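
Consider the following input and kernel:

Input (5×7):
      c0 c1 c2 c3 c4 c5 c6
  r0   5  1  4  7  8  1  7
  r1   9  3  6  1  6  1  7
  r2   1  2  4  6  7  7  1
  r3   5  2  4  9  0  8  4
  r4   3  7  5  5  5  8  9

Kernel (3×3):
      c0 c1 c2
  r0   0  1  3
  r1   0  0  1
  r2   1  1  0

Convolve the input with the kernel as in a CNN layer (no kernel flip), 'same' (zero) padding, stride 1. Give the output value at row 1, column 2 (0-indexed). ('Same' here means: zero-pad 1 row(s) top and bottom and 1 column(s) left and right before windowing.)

32

The receptive field on the zero-padded input at this output position is [1 4 7 / 3 6 1 / 2 4 6]. Elementwise product with the kernel and sum: 4·1 + 7·3 + 1·1 + 2·1 + 4·1.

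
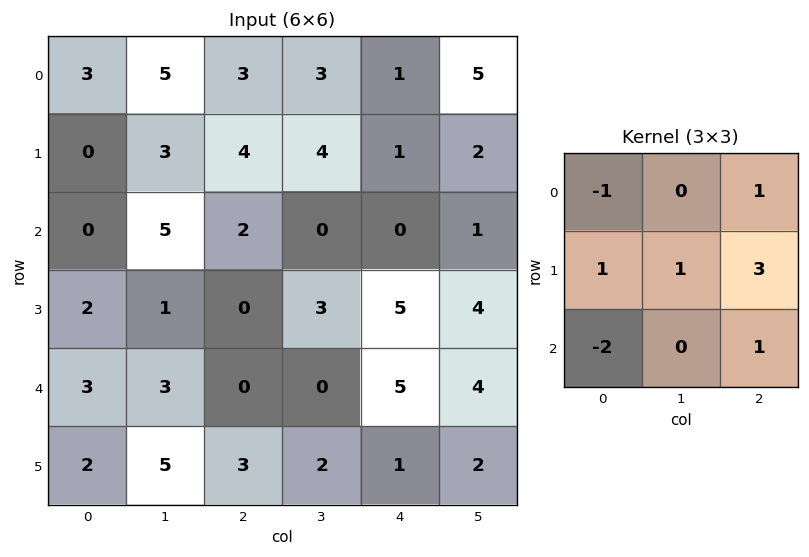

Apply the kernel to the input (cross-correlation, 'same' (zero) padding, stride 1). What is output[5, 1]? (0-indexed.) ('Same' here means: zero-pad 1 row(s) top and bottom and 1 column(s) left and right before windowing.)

The receptive field on the zero-padded input at this output position is [3 3 0 / 2 5 3 / 0 0 0]. Elementwise product with the kernel and sum: 3·-1 + 0·1 + 2·1 + 5·1 + 3·3 + 0·-2 + 0·1.

13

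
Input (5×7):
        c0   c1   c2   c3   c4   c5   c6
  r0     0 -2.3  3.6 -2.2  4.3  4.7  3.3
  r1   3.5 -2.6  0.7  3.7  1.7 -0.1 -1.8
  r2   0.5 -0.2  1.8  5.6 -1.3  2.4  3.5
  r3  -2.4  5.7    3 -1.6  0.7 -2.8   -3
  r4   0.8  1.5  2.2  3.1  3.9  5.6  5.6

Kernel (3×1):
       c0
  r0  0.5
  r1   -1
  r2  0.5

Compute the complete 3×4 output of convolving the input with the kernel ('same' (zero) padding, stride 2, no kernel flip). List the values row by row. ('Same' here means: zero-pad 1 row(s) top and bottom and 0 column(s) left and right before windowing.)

Output[0,0]: The receptive field on the zero-padded input at this output position is [0 / 0 / 3.5]. Elementwise product with the kernel and sum: 0·0.5 + 0·-1 + 3.5·0.5.

1.75 -3.25 -3.45 -4.2
0.05 0.05 2.5 -5.9
-2 -0.7 -3.55 -7.1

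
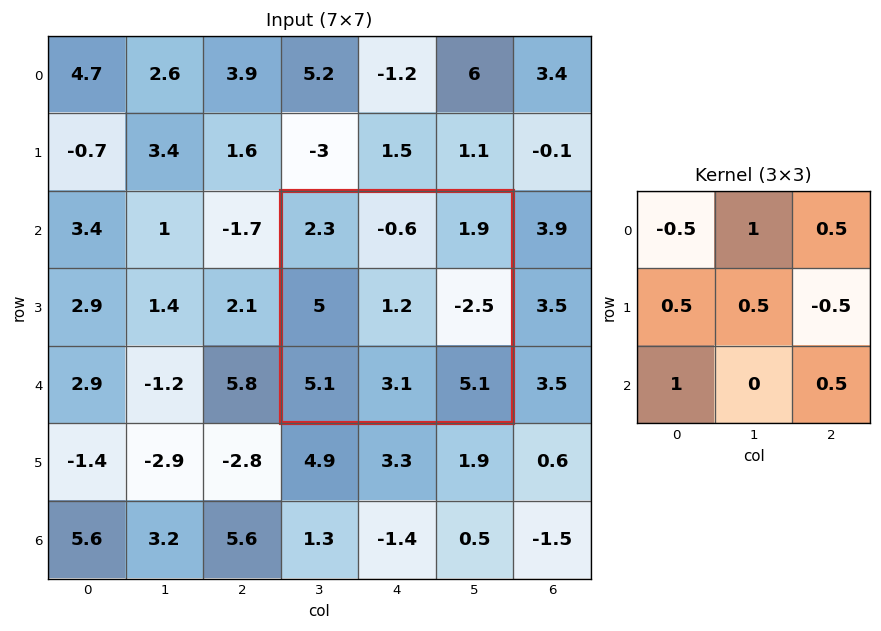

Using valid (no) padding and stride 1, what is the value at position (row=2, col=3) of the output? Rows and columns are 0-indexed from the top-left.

The receptive field on the input at this output position is [2.3 -0.6 1.9 / 5 1.2 -2.5 / 5.1 3.1 5.1]. Elementwise product with the kernel and sum: 2.3·-0.5 + -0.6·1 + 1.9·0.5 + 5·0.5 + 1.2·0.5 + -2.5·-0.5 + 5.1·1 + 5.1·0.5.

11.2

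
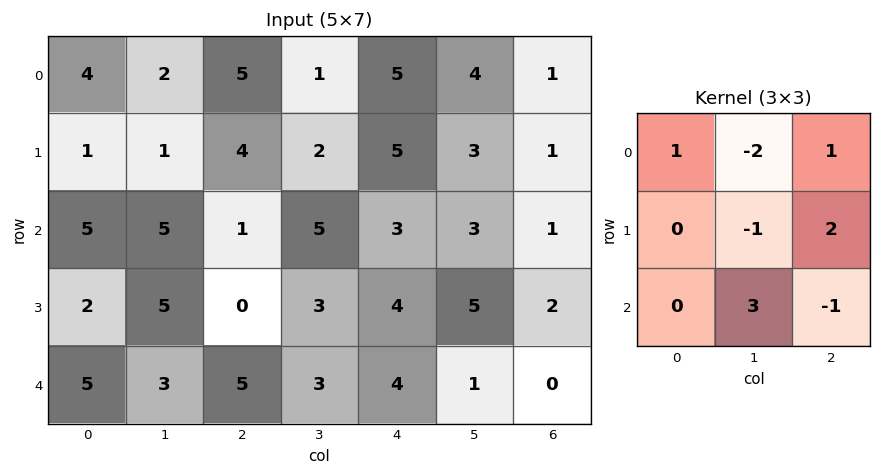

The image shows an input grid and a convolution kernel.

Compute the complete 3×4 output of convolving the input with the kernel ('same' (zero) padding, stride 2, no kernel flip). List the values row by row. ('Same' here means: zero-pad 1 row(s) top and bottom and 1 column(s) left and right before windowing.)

2 7 15 2
5 1 5 6
2 9 -2 1

Output[0,0]: The receptive field on the zero-padded input at this output position is [0 0 0 / 0 4 2 / 0 1 1]. Elementwise product with the kernel and sum: 0·1 + 0·-2 + 0·1 + 4·-1 + 2·2 + 1·3 + 1·-1.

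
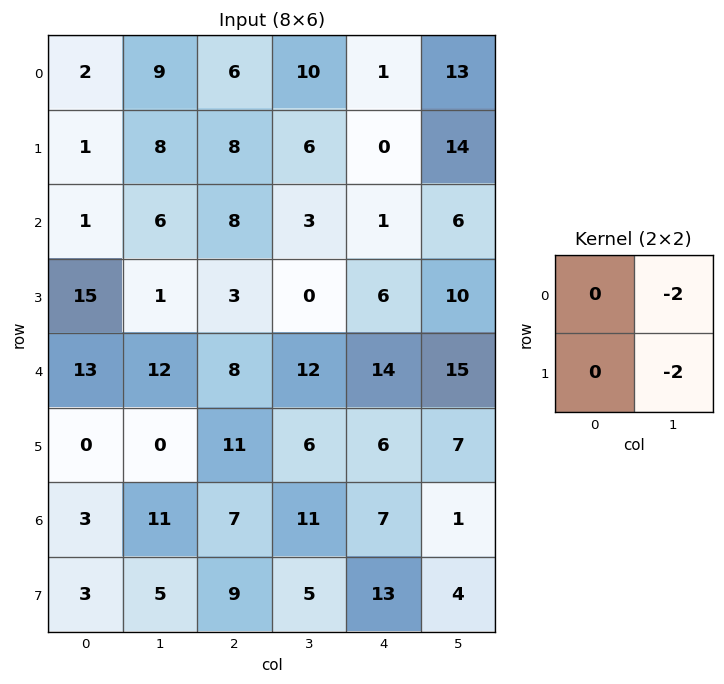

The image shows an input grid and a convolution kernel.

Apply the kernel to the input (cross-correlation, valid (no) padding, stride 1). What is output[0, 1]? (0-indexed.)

-28

The receptive field on the input at this output position is [9 6 / 8 8]. Elementwise product with the kernel and sum: 6·-2 + 8·-2.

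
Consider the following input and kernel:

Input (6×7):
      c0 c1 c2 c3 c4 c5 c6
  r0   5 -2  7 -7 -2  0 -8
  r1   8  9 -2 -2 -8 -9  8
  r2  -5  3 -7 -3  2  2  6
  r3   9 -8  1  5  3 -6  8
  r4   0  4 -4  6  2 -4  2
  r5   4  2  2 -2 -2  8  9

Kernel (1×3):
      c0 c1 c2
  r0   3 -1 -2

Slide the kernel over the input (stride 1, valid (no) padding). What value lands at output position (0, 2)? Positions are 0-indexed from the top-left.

The receptive field on the input at this output position is [7 -7 -2]. Elementwise product with the kernel and sum: 7·3 + -7·-1 + -2·-2.

32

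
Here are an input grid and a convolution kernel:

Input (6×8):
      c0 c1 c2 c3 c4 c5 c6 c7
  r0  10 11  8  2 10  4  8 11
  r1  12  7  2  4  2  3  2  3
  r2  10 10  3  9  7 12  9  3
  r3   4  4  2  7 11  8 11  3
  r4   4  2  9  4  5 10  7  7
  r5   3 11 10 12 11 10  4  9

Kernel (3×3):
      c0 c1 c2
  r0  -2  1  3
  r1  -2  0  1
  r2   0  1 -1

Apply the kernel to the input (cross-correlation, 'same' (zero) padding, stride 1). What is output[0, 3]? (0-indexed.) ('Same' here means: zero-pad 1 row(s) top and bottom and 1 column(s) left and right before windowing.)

The receptive field on the zero-padded input at this output position is [0 0 0 / 8 2 10 / 2 4 2]. Elementwise product with the kernel and sum: 0·-2 + 0·1 + 0·3 + 8·-2 + 10·1 + 4·1 + 2·-1.

-4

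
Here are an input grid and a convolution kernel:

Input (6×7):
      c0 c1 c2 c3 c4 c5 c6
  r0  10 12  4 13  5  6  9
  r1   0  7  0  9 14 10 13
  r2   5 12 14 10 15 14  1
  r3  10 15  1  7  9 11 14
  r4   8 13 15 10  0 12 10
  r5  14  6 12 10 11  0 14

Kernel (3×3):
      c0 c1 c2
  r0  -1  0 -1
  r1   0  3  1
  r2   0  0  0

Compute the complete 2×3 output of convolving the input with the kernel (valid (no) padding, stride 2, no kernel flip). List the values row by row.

7 32 29
27 1 31

Output[0,0]: The receptive field on the input at this output position is [10 12 4 / 0 7 0 / 5 12 14]. Elementwise product with the kernel and sum: 10·-1 + 4·-1 + 7·3 + 0·1.
Output[0,1]: The receptive field on the input at this output position is [4 13 5 / 0 9 14 / 14 10 15]. Elementwise product with the kernel and sum: 4·-1 + 5·-1 + 9·3 + 14·1.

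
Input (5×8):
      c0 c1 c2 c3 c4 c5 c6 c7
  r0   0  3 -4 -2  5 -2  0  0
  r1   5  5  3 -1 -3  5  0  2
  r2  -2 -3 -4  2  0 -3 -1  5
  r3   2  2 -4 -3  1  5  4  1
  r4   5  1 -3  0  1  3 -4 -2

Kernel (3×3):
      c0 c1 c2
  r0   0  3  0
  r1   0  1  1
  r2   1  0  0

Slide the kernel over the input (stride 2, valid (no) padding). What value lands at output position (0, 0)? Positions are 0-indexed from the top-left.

15

The receptive field on the input at this output position is [0 3 -4 / 5 5 3 / -2 -3 -4]. Elementwise product with the kernel and sum: 3·3 + 5·1 + 3·1 + -2·1.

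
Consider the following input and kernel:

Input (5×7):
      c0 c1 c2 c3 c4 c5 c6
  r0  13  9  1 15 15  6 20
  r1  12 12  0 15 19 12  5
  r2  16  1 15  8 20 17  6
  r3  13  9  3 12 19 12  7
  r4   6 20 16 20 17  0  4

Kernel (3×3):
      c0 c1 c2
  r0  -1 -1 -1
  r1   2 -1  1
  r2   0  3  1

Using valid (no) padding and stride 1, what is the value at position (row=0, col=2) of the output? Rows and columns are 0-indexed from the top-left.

The receptive field on the input at this output position is [1 15 15 / 0 15 19 / 15 8 20]. Elementwise product with the kernel and sum: 1·-1 + 15·-1 + 15·-1 + 0·2 + 15·-1 + 19·1 + 8·3 + 20·1.

17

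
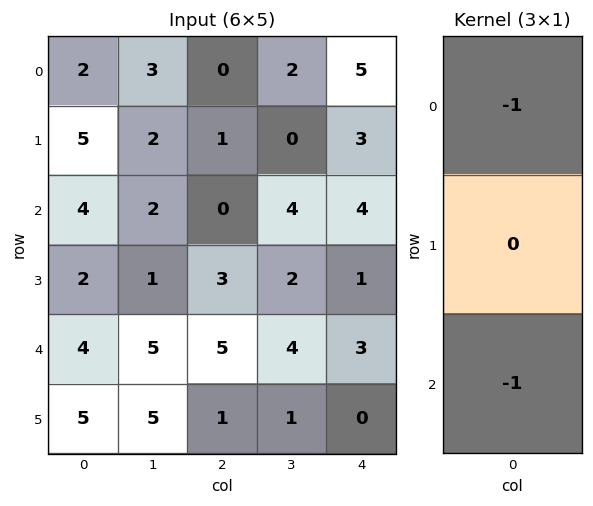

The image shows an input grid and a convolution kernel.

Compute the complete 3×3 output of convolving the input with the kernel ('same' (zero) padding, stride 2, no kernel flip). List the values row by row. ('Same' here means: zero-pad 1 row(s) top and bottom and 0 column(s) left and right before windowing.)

-5 -1 -3
-7 -4 -4
-7 -4 -1

Output[0,0]: The receptive field on the zero-padded input at this output position is [0 / 2 / 5]. Elementwise product with the kernel and sum: 0·-1 + 5·-1.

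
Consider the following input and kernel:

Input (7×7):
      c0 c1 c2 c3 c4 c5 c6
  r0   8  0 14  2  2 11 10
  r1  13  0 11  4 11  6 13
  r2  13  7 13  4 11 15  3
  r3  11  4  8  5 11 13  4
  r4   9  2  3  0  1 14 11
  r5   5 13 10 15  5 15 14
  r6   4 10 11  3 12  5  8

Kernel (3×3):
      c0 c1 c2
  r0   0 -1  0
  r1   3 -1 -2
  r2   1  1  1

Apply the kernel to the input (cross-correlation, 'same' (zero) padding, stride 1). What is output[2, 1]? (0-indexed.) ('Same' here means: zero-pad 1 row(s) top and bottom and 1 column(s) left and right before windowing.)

29

The receptive field on the zero-padded input at this output position is [13 0 11 / 13 7 13 / 11 4 8]. Elementwise product with the kernel and sum: 0·-1 + 13·3 + 7·-1 + 13·-2 + 11·1 + 4·1 + 8·1.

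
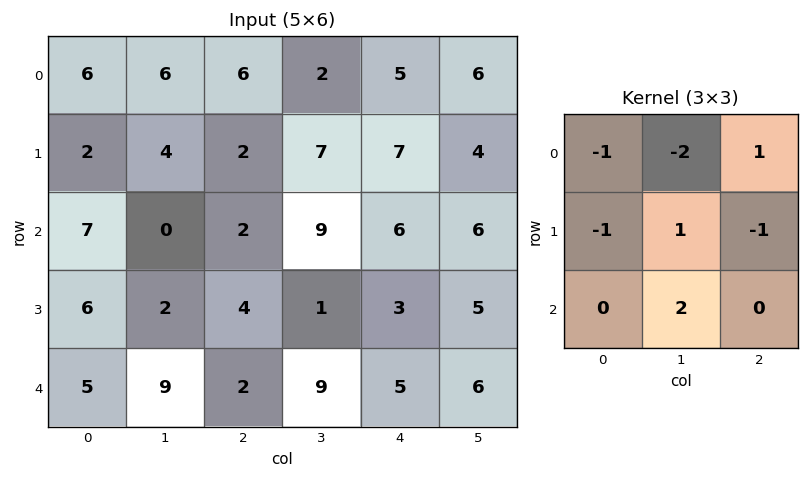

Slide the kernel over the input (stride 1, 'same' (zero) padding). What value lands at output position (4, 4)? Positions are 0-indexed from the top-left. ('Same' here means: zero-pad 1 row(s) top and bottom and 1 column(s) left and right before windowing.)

The receptive field on the zero-padded input at this output position is [1 3 5 / 9 5 6 / 0 0 0]. Elementwise product with the kernel and sum: 1·-1 + 3·-2 + 5·1 + 9·-1 + 5·1 + 6·-1 + 0·2.

-12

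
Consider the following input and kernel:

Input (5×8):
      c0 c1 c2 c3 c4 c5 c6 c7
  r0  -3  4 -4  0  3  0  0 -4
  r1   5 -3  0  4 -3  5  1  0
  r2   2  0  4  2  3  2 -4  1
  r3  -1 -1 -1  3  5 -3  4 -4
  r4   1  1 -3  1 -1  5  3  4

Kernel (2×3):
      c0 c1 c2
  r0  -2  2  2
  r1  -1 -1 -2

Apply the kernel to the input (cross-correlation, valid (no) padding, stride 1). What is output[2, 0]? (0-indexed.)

The receptive field on the input at this output position is [2 0 4 / -1 -1 -1]. Elementwise product with the kernel and sum: 2·-2 + 0·2 + 4·2 + -1·-1 + -1·-1 + -1·-2.

8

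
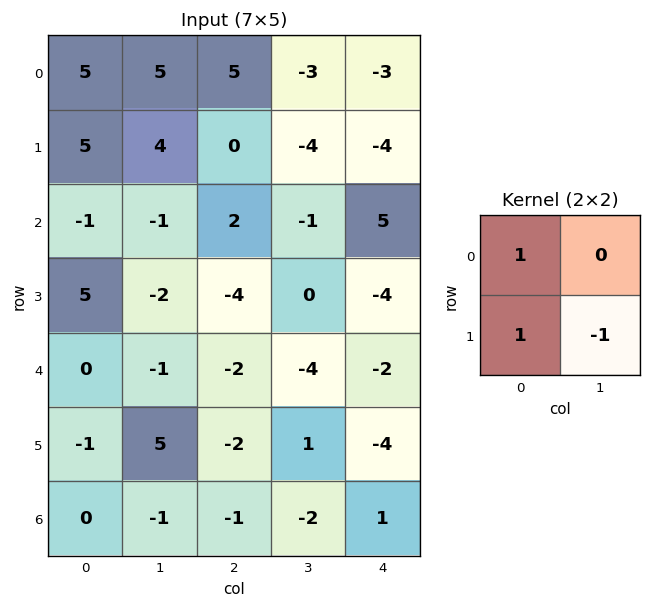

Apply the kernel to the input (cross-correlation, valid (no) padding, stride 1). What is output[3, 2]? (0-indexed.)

The receptive field on the input at this output position is [-4 0 / -2 -4]. Elementwise product with the kernel and sum: -4·1 + -2·1 + -4·-1.

-2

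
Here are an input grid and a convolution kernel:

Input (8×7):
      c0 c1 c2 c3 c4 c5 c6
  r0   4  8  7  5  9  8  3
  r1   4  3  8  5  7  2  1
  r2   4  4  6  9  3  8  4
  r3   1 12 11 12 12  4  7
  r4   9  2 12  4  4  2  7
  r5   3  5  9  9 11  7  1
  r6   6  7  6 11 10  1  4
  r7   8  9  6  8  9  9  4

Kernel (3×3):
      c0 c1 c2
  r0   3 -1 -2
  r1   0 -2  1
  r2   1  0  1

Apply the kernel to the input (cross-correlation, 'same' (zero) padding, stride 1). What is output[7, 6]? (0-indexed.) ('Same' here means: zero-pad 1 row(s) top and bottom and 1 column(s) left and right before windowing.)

-9

The receptive field on the zero-padded input at this output position is [1 4 0 / 9 4 0 / 0 0 0]. Elementwise product with the kernel and sum: 1·3 + 4·-1 + 0·-2 + 4·-2 + 0·1 + 0·1 + 0·1.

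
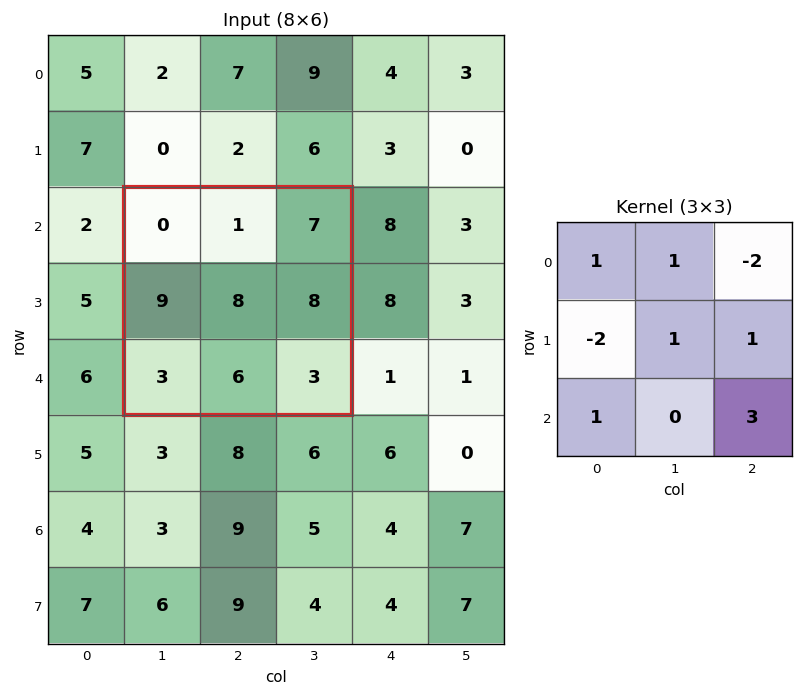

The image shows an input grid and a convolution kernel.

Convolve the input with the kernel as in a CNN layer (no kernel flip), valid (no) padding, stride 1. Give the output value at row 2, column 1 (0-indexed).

The receptive field on the input at this output position is [0 1 7 / 9 8 8 / 3 6 3]. Elementwise product with the kernel and sum: 0·1 + 1·1 + 7·-2 + 9·-2 + 8·1 + 8·1 + 3·1 + 3·3.

-3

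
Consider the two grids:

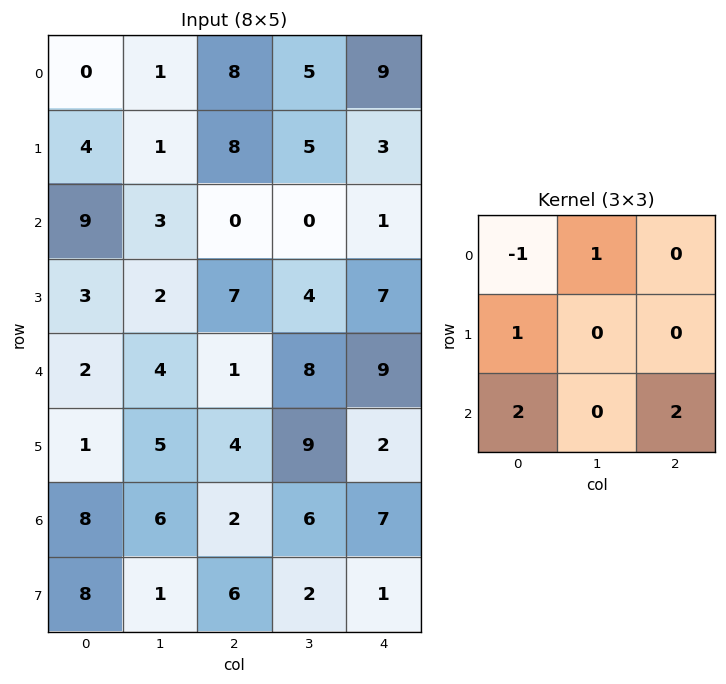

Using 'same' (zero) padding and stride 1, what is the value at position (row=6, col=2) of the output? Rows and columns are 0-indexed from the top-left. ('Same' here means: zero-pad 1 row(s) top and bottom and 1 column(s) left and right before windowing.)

11

The receptive field on the zero-padded input at this output position is [5 4 9 / 6 2 6 / 1 6 2]. Elementwise product with the kernel and sum: 5·-1 + 4·1 + 6·1 + 1·2 + 2·2.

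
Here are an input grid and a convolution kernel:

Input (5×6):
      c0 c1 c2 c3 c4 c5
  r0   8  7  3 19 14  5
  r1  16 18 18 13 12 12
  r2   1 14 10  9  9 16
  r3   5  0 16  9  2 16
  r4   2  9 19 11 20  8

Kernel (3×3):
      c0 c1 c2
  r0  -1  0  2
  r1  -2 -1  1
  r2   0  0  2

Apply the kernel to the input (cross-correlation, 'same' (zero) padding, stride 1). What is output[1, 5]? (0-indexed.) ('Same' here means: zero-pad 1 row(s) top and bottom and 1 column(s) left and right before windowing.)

-50

The receptive field on the zero-padded input at this output position is [14 5 0 / 12 12 0 / 9 16 0]. Elementwise product with the kernel and sum: 14·-1 + 0·2 + 12·-2 + 12·-1 + 0·1 + 0·2.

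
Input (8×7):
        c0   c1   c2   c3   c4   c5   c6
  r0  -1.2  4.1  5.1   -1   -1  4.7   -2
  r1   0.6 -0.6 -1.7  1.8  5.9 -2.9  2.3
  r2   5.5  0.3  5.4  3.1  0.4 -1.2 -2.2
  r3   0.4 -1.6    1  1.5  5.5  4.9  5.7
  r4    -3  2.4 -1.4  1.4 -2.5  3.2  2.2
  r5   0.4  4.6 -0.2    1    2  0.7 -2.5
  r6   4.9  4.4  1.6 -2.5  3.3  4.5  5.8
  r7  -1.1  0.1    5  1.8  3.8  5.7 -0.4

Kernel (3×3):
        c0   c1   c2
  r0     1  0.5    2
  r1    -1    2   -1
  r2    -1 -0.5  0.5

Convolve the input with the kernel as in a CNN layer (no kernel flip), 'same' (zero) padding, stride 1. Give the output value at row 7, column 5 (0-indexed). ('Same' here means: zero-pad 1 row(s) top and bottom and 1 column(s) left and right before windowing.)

The receptive field on the zero-padded input at this output position is [3.3 4.5 5.8 / 3.8 5.7 -0.4 / 0 0 0]. Elementwise product with the kernel and sum: 3.3·1 + 4.5·0.5 + 5.8·2 + 3.8·-1 + 5.7·2 + -0.4·-1 + 0·-1 + 0·-0.5 + 0·0.5.

25.15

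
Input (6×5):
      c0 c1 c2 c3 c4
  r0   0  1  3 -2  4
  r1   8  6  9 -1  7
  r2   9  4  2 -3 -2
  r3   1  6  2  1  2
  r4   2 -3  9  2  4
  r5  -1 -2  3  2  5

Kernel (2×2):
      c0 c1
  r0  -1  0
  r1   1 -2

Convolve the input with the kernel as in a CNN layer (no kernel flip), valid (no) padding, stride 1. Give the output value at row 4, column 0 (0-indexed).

1

The receptive field on the input at this output position is [2 -3 / -1 -2]. Elementwise product with the kernel and sum: 2·-1 + -1·1 + -2·-2.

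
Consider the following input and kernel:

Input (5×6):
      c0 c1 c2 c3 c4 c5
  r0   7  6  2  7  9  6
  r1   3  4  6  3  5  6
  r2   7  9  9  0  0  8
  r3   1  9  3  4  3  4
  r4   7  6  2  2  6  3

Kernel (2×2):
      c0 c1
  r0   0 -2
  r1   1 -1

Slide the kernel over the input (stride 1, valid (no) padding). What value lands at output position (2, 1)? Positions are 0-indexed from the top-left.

-12

The receptive field on the input at this output position is [9 9 / 9 3]. Elementwise product with the kernel and sum: 9·-2 + 9·1 + 3·-1.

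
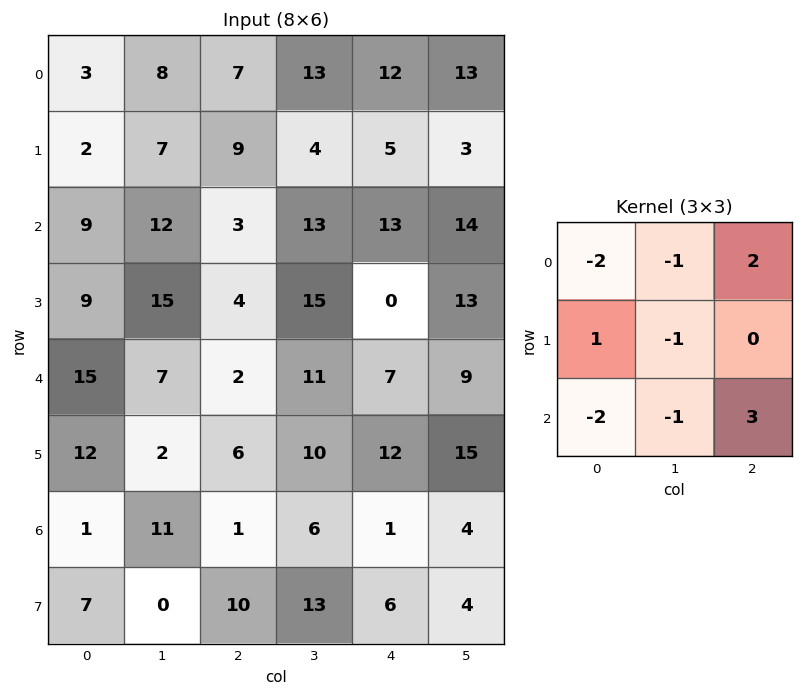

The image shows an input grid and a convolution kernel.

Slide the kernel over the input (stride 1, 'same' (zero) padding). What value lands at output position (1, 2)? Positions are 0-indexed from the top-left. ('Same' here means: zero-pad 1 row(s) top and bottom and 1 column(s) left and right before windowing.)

The receptive field on the zero-padded input at this output position is [8 7 13 / 7 9 4 / 12 3 13]. Elementwise product with the kernel and sum: 8·-2 + 7·-1 + 13·2 + 7·1 + 9·-1 + 12·-2 + 3·-1 + 13·3.

13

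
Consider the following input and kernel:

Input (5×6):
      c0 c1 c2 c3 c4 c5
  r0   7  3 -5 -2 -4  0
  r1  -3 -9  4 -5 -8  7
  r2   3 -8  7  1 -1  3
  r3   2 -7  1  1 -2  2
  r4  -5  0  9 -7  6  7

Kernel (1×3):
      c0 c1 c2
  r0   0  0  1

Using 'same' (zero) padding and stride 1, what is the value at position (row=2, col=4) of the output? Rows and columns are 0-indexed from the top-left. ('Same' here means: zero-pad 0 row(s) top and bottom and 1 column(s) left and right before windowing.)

The receptive field on the zero-padded input at this output position is [1 -1 3]. Elementwise product with the kernel and sum: 3·1.

3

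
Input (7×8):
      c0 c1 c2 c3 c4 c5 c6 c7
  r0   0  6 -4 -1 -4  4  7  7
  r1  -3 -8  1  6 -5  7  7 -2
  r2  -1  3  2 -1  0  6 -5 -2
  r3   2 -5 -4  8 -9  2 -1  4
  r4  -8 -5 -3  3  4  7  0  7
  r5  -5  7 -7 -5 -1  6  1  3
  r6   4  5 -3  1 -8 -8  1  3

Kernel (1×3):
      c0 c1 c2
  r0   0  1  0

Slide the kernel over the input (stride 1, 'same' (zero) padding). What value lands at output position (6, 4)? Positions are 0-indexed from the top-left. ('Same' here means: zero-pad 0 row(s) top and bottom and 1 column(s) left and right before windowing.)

-8

The receptive field on the zero-padded input at this output position is [1 -8 -8]. Elementwise product with the kernel and sum: -8·1.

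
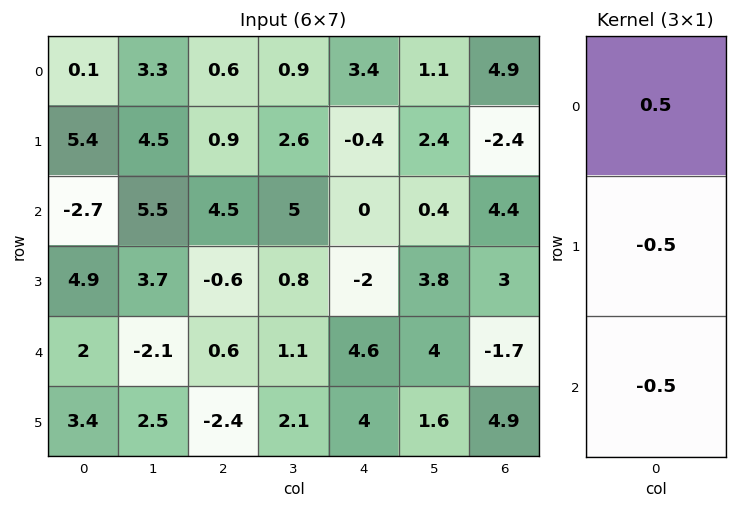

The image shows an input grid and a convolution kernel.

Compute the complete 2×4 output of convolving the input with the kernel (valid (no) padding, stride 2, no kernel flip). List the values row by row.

Output[0,0]: The receptive field on the input at this output position is [0.1 / 5.4 / -2.7]. Elementwise product with the kernel and sum: 0.1·0.5 + 5.4·-0.5 + -2.7·-0.5.
Output[0,1]: The receptive field on the input at this output position is [0.6 / 0.9 / 4.5]. Elementwise product with the kernel and sum: 0.6·0.5 + 0.9·-0.5 + 4.5·-0.5.

-1.3 -2.4 1.9 1.45
-4.8 2.25 -1.3 1.55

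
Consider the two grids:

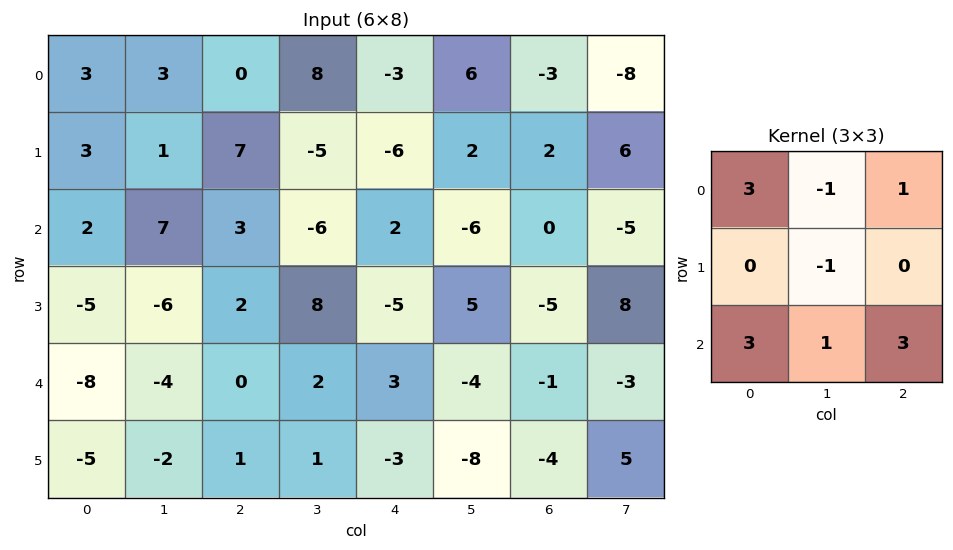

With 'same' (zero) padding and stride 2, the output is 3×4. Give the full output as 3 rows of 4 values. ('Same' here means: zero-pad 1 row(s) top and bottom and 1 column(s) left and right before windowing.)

Output[0,0]: The receptive field on the zero-padded input at this output position is [0 0 0 / 0 3 3 / 0 3 1]. Elementwise product with the kernel and sum: 0·3 + 0·-1 + 0·1 + 3·-1 + 0·3 + 3·1 + 1·3.
Output[0,1]: The receptive field on the zero-padded input at this output position is [0 0 0 / 3 0 8 / 1 7 -5]. Elementwise product with the kernel and sum: 0·3 + 0·-1 + 0·1 + 0·-1 + 1·3 + 7·1 + -5·3.

3 -5 -12 29
-27 -4 25 44
-4 -14 7 16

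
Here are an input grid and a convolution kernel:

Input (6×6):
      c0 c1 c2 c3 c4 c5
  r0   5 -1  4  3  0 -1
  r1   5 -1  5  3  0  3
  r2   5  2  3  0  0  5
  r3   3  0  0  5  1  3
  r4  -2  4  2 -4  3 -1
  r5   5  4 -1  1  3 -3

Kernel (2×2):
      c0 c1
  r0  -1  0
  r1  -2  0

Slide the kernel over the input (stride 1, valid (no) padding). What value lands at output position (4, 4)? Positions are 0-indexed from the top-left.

-9

The receptive field on the input at this output position is [3 -1 / 3 -3]. Elementwise product with the kernel and sum: 3·-1 + 3·-2.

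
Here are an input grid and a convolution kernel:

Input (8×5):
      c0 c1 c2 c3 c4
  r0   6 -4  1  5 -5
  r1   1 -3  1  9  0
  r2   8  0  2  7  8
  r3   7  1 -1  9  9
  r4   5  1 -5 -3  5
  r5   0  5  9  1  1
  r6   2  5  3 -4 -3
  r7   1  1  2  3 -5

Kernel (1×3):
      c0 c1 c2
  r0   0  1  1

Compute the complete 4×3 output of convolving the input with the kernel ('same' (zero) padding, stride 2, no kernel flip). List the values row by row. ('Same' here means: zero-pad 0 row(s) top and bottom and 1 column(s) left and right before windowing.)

Output[0,0]: The receptive field on the zero-padded input at this output position is [0 6 -4]. Elementwise product with the kernel and sum: 6·1 + -4·1.
Output[0,1]: The receptive field on the zero-padded input at this output position is [-4 1 5]. Elementwise product with the kernel and sum: 1·1 + 5·1.

2 6 -5
8 9 8
6 -8 5
7 -1 -3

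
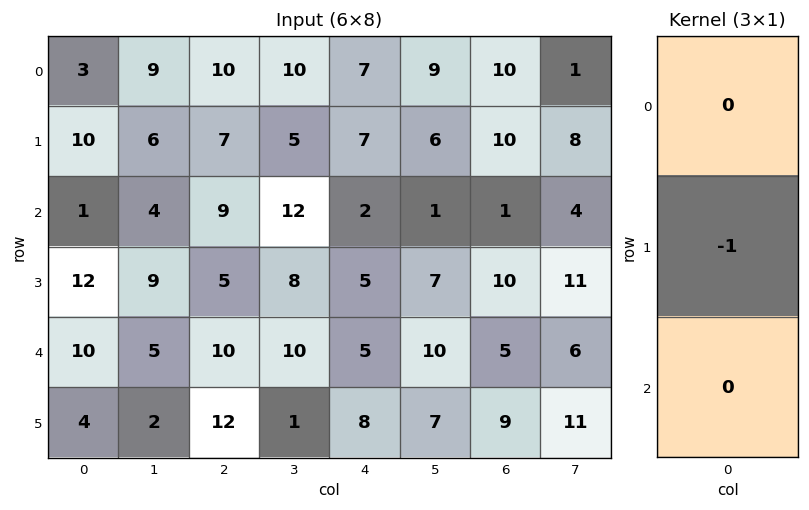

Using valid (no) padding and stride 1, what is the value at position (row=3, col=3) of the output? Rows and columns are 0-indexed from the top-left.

The receptive field on the input at this output position is [8 / 10 / 1]. Elementwise product with the kernel and sum: 10·-1.

-10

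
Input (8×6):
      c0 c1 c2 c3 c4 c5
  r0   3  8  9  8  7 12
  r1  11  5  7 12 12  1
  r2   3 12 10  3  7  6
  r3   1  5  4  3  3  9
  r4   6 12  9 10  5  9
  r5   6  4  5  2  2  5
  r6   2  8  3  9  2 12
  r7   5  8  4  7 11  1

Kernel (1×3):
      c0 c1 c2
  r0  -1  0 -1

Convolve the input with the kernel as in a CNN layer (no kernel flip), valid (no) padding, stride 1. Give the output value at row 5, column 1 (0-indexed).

-6

The receptive field on the input at this output position is [4 5 2]. Elementwise product with the kernel and sum: 4·-1 + 2·-1.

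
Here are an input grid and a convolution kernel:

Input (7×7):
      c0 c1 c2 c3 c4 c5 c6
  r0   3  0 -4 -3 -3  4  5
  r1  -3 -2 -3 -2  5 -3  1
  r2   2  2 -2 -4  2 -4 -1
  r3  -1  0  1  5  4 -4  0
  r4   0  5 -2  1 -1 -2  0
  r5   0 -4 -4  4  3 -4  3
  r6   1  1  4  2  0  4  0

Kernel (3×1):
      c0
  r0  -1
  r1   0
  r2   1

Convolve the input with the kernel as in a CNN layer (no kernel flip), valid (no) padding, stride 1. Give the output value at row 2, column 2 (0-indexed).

0

The receptive field on the input at this output position is [-2 / 1 / -2]. Elementwise product with the kernel and sum: -2·-1 + -2·1.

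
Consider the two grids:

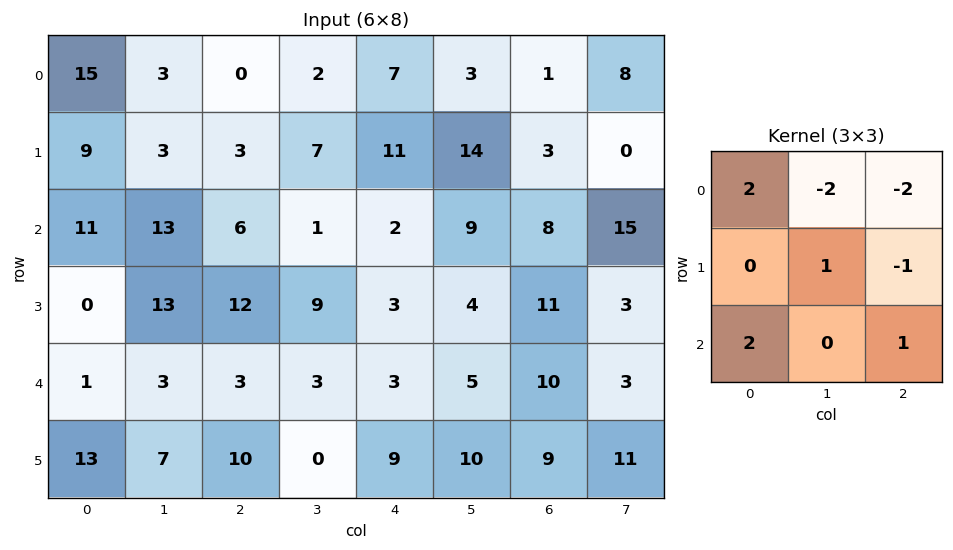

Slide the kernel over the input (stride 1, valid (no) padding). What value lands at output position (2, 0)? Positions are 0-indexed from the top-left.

-10

The receptive field on the input at this output position is [11 13 6 / 0 13 12 / 1 3 3]. Elementwise product with the kernel and sum: 11·2 + 13·-2 + 6·-2 + 13·1 + 12·-1 + 1·2 + 3·1.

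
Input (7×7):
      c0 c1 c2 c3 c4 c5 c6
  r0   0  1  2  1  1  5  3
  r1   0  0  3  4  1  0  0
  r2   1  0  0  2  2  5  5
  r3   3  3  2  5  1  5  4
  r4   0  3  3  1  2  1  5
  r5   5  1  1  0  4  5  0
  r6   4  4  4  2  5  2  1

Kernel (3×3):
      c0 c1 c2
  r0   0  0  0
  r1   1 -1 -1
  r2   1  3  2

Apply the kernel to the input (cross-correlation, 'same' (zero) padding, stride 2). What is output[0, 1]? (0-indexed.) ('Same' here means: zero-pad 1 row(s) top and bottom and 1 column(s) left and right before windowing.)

15

The receptive field on the zero-padded input at this output position is [0 0 0 / 1 2 1 / 0 3 4]. Elementwise product with the kernel and sum: 1·1 + 2·-1 + 1·-1 + 0·1 + 3·3 + 4·2.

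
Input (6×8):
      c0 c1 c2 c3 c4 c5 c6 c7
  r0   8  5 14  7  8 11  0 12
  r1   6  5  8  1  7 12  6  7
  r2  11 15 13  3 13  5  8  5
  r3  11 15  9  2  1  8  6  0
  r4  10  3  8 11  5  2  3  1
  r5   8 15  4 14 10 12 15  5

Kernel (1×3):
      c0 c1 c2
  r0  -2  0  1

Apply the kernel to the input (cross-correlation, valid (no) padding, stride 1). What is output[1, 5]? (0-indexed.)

The receptive field on the input at this output position is [12 6 7]. Elementwise product with the kernel and sum: 12·-2 + 7·1.

-17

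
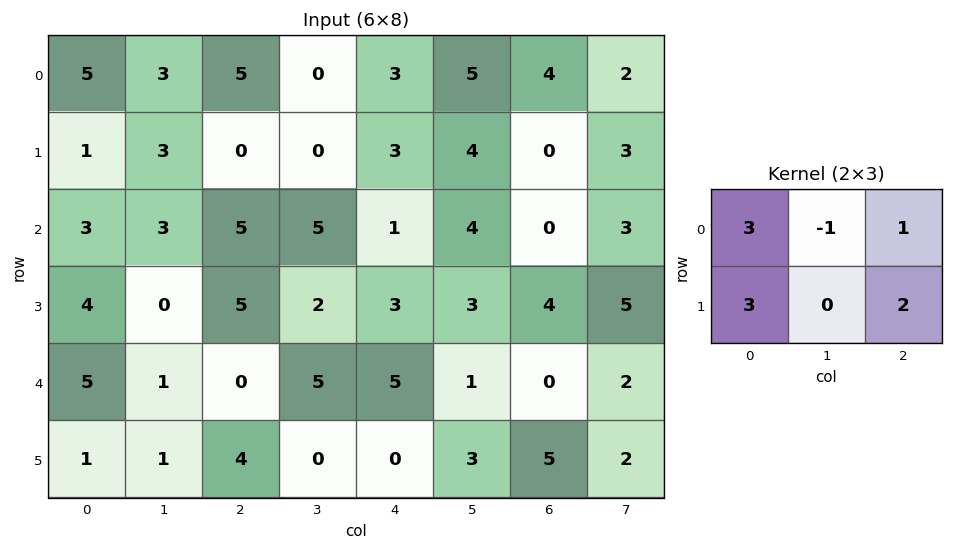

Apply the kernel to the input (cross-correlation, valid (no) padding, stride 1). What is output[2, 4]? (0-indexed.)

16

The receptive field on the input at this output position is [1 4 0 / 3 3 4]. Elementwise product with the kernel and sum: 1·3 + 4·-1 + 0·1 + 3·3 + 4·2.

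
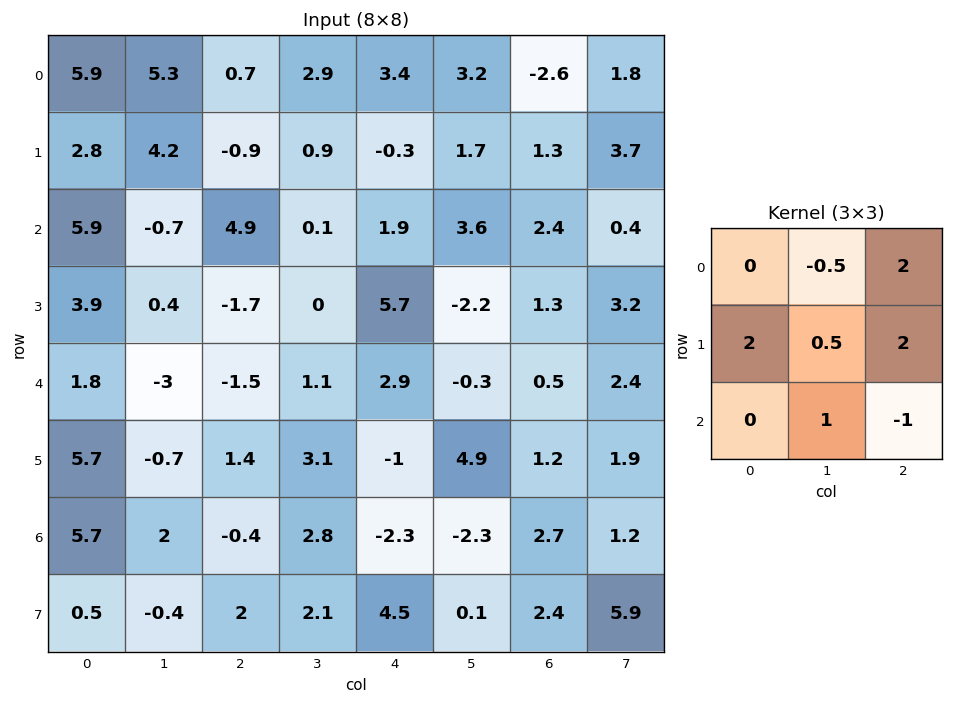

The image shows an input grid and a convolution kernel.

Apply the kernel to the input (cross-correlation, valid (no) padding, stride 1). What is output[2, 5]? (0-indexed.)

The receptive field on the input at this output position is [3.6 2.4 0.4 / -2.2 1.3 3.2 / -0.3 0.5 2.4]. Elementwise product with the kernel and sum: 2.4·-0.5 + 0.4·2 + -2.2·2 + 1.3·0.5 + 3.2·2 + 0.5·1 + 2.4·-1.

0.35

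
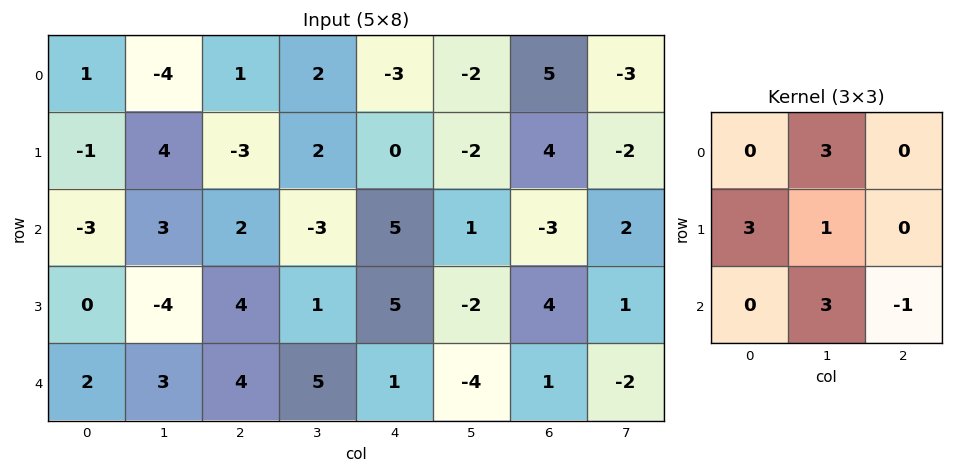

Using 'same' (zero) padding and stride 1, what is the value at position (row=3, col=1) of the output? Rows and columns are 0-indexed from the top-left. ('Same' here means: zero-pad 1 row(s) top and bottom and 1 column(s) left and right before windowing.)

The receptive field on the zero-padded input at this output position is [-3 3 2 / 0 -4 4 / 2 3 4]. Elementwise product with the kernel and sum: 3·3 + 0·3 + -4·1 + 3·3 + 4·-1.

10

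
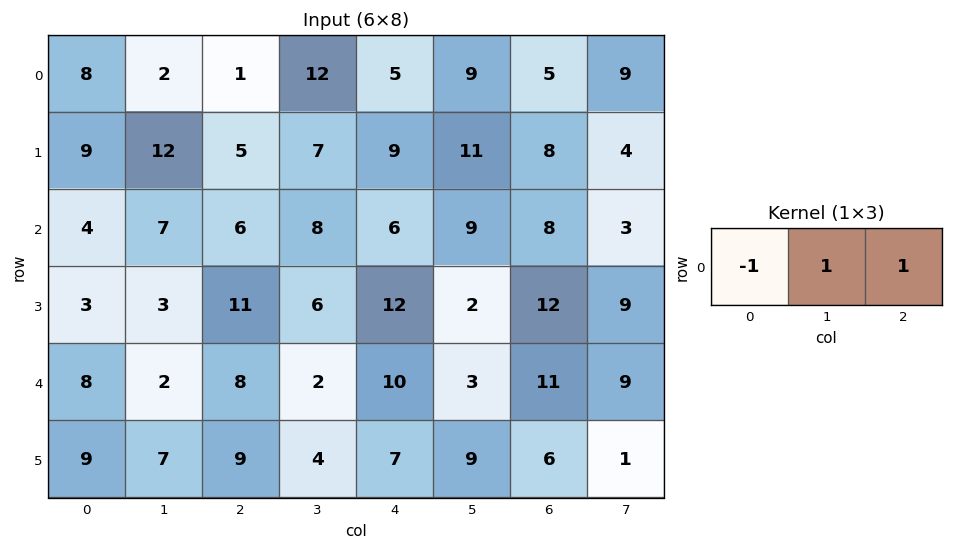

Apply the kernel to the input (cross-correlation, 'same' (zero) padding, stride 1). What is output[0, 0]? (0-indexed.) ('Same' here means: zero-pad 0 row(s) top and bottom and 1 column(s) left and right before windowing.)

The receptive field on the zero-padded input at this output position is [0 8 2]. Elementwise product with the kernel and sum: 0·-1 + 8·1 + 2·1.

10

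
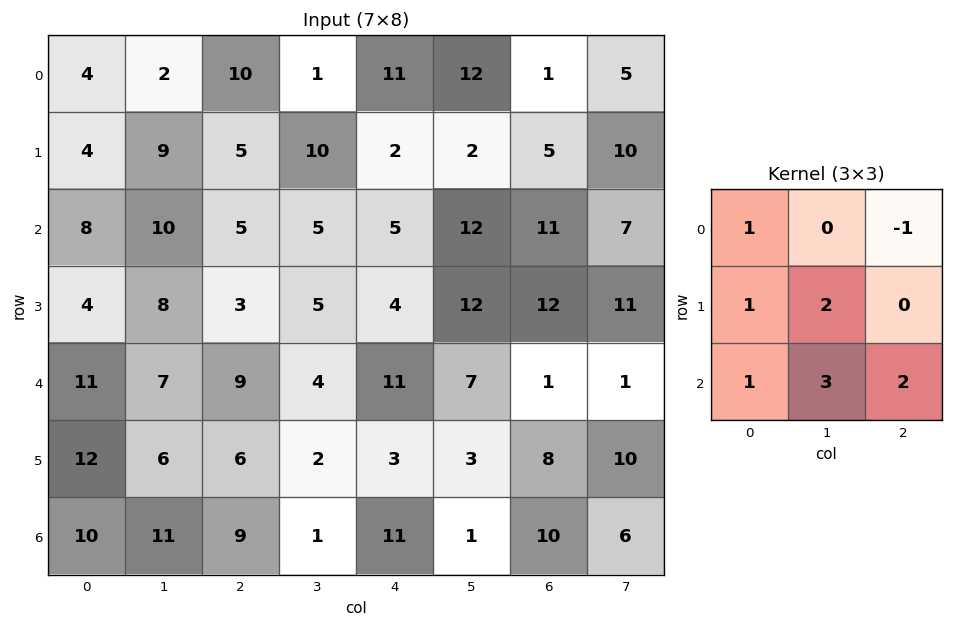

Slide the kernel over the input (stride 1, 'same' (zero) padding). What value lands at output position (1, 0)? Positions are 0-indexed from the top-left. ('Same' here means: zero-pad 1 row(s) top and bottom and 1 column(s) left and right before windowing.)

50

The receptive field on the zero-padded input at this output position is [0 4 2 / 0 4 9 / 0 8 10]. Elementwise product with the kernel and sum: 0·1 + 2·-1 + 0·1 + 4·2 + 0·1 + 8·3 + 10·2.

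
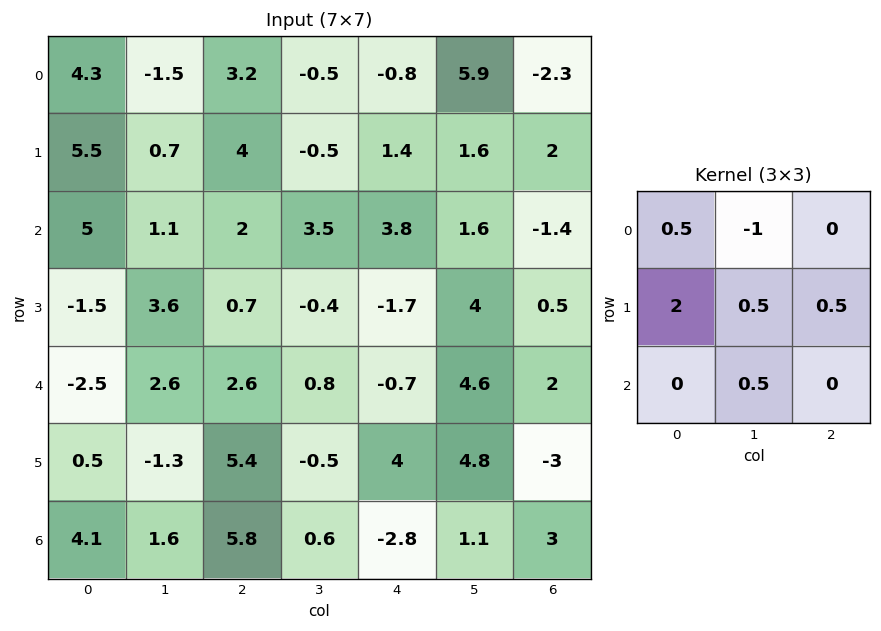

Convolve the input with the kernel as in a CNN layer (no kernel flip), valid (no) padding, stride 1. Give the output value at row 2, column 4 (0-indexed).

The receptive field on the input at this output position is [3.8 1.6 -1.4 / -1.7 4 0.5 / -0.7 4.6 2]. Elementwise product with the kernel and sum: 3.8·0.5 + 1.6·-1 + -1.7·2 + 4·0.5 + 0.5·0.5 + 4.6·0.5.

1.45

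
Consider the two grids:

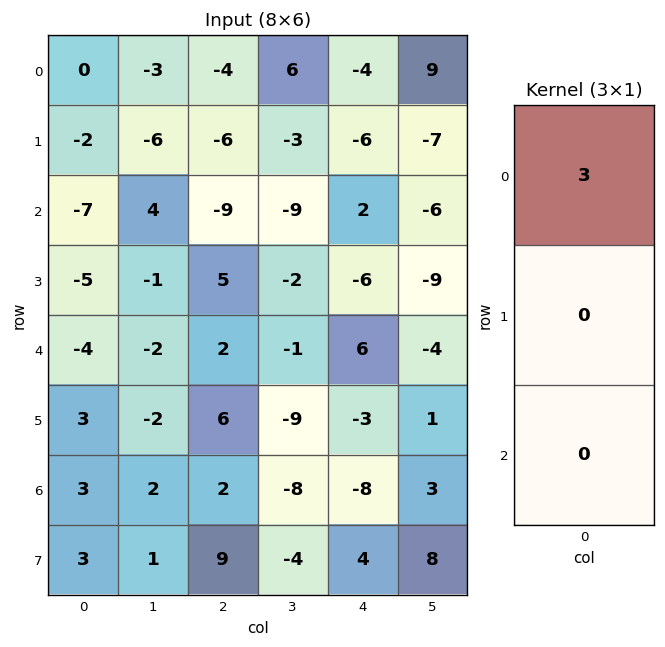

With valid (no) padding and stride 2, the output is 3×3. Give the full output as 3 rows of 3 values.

0 -12 -12
-21 -27 6
-12 6 18

Output[0,0]: The receptive field on the input at this output position is [0 / -2 / -7]. Elementwise product with the kernel and sum: 0·3.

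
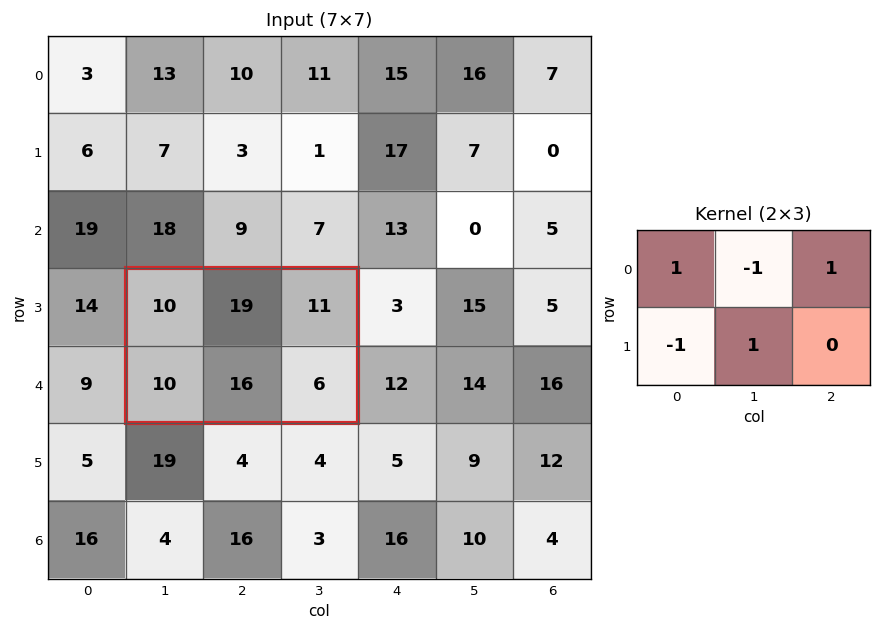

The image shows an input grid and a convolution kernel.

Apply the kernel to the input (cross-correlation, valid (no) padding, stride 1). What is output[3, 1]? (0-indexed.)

The receptive field on the input at this output position is [10 19 11 / 10 16 6]. Elementwise product with the kernel and sum: 10·1 + 19·-1 + 11·1 + 10·-1 + 16·1.

8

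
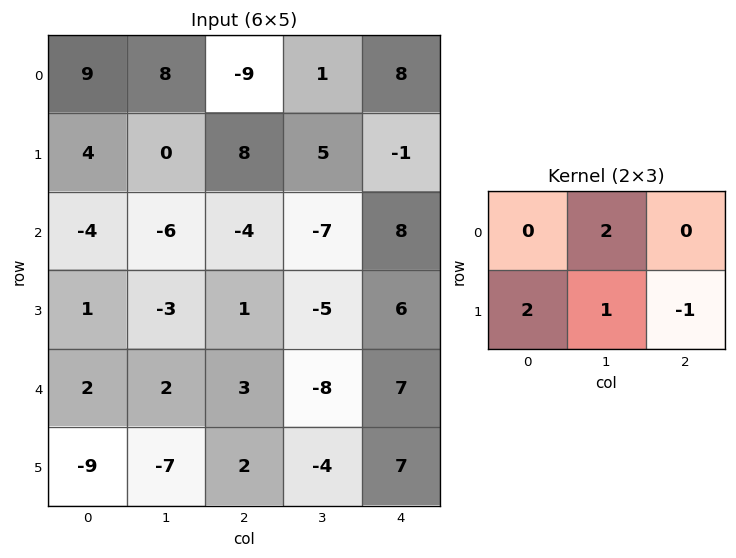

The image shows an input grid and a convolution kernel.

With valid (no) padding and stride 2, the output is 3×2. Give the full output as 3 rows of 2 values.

16 24
-14 -23
-23 -23

Output[0,0]: The receptive field on the input at this output position is [9 8 -9 / 4 0 8]. Elementwise product with the kernel and sum: 8·2 + 4·2 + 0·1 + 8·-1.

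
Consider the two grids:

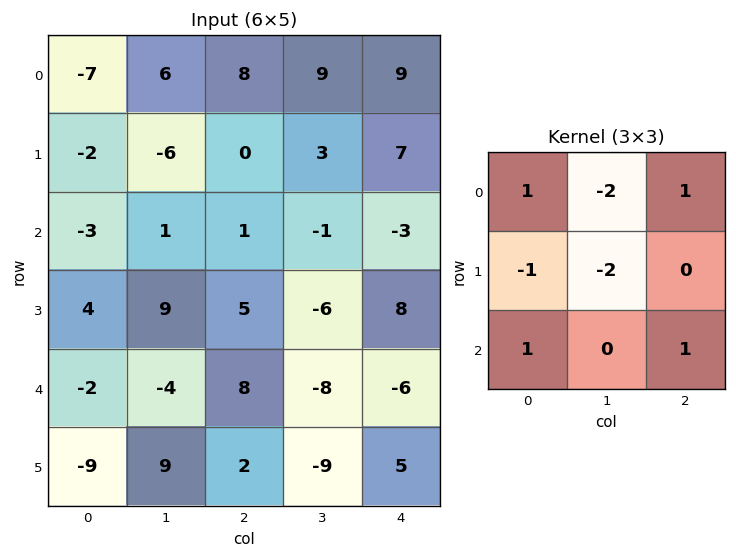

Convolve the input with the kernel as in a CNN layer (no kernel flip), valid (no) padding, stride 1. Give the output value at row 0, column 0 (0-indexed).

The receptive field on the input at this output position is [-7 6 8 / -2 -6 0 / -3 1 1]. Elementwise product with the kernel and sum: -7·1 + 6·-2 + 8·1 + -2·-1 + -6·-2 + -3·1 + 1·1.

1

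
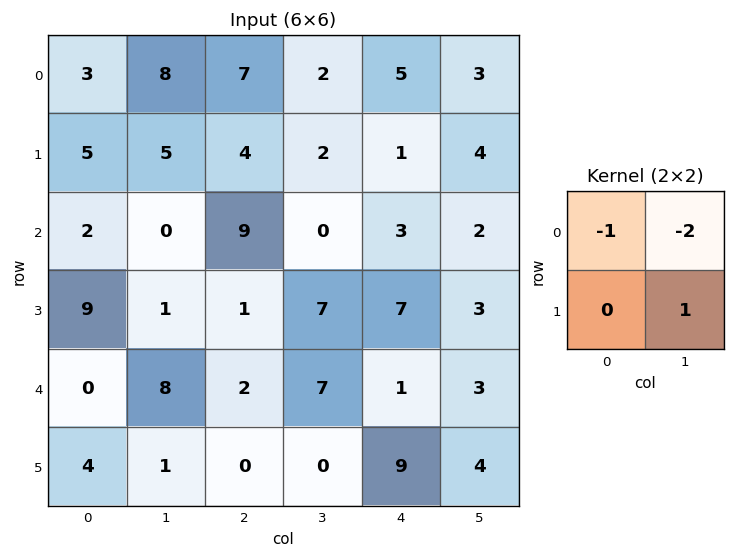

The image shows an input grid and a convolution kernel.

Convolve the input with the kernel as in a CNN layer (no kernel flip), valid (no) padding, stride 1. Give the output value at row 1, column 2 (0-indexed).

-8

The receptive field on the input at this output position is [4 2 / 9 0]. Elementwise product with the kernel and sum: 4·-1 + 2·-2 + 0·1.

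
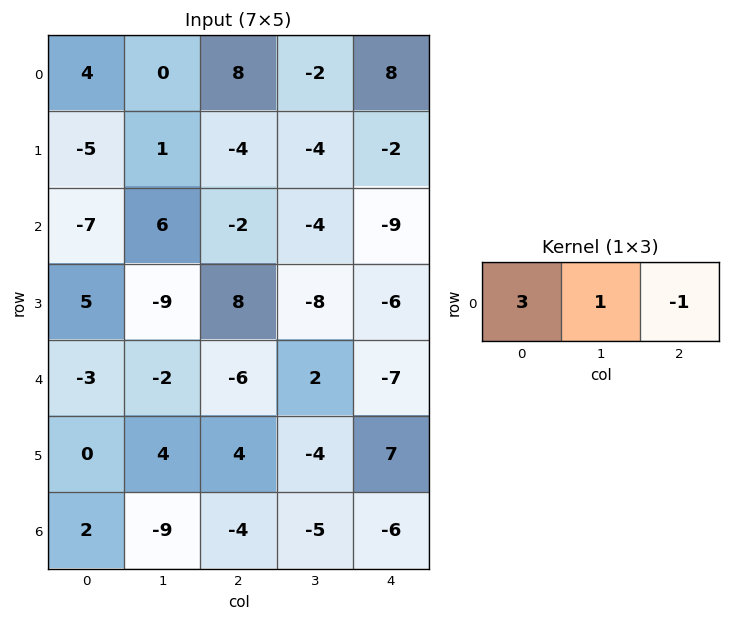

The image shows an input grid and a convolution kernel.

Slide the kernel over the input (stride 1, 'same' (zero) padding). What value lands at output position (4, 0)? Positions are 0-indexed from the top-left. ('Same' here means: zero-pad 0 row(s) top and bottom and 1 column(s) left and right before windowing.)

The receptive field on the zero-padded input at this output position is [0 -3 -2]. Elementwise product with the kernel and sum: 0·3 + -3·1 + -2·-1.

-1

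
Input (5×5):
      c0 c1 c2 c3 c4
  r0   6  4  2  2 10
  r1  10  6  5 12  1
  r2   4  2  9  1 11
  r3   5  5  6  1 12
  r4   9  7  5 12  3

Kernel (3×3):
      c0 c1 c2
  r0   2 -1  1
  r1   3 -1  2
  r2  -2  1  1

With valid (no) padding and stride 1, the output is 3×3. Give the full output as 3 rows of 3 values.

Output[0,0]: The receptive field on the input at this output position is [6 4 2 / 10 6 5 / 4 2 9]. Elementwise product with the kernel and sum: 6·2 + 4·-1 + 2·1 + 10·3 + 6·-1 + 5·2 + 4·-2 + 2·1 + 9·1.
Output[0,1]: The receptive field on the input at this output position is [4 2 2 / 6 5 12 / 2 9 1]. Elementwise product with the kernel and sum: 4·2 + 2·-1 + 2·1 + 6·3 + 5·-1 + 12·2 + 2·-2 + 9·1 + 1·1.

47 51 11
48 15 48
31 10 74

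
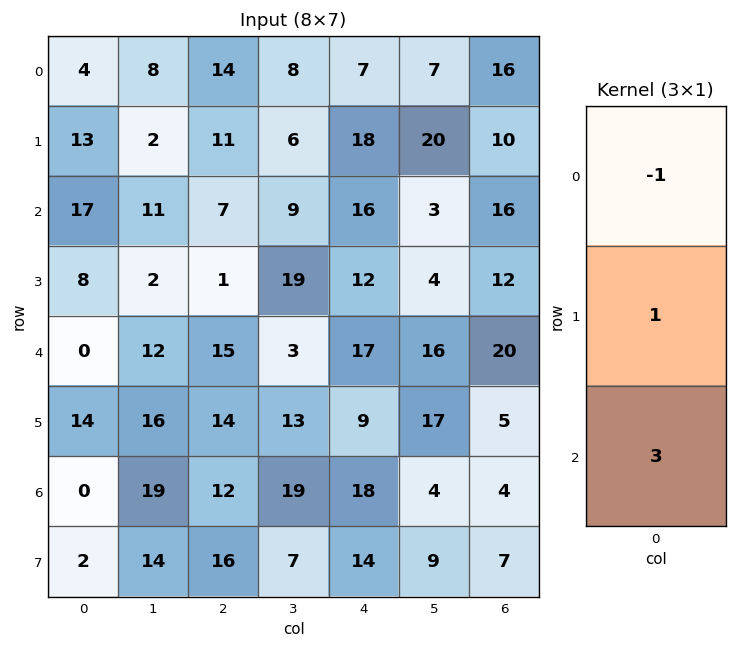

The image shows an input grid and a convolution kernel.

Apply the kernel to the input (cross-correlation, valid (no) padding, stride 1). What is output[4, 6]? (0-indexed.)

-3

The receptive field on the input at this output position is [20 / 5 / 4]. Elementwise product with the kernel and sum: 20·-1 + 5·1 + 4·3.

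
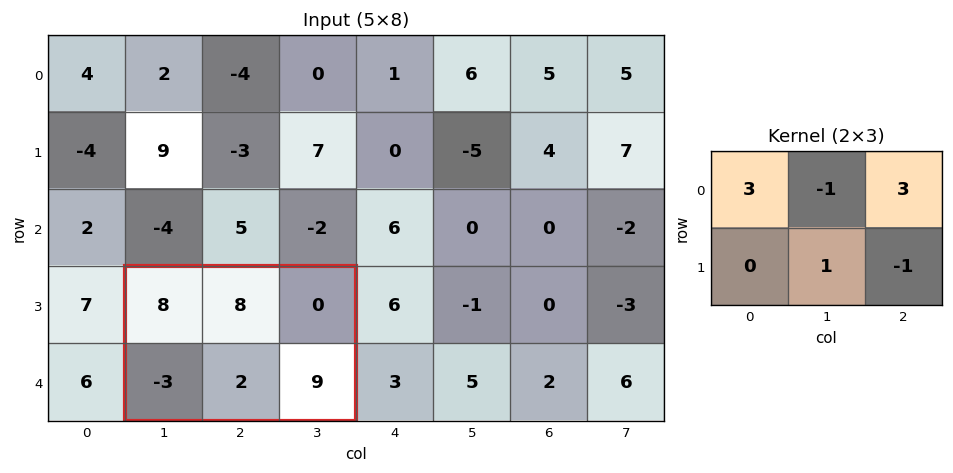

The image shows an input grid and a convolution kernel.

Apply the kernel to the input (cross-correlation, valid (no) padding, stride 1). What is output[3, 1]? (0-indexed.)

9

The receptive field on the input at this output position is [8 8 0 / -3 2 9]. Elementwise product with the kernel and sum: 8·3 + 8·-1 + 0·3 + 2·1 + 9·-1.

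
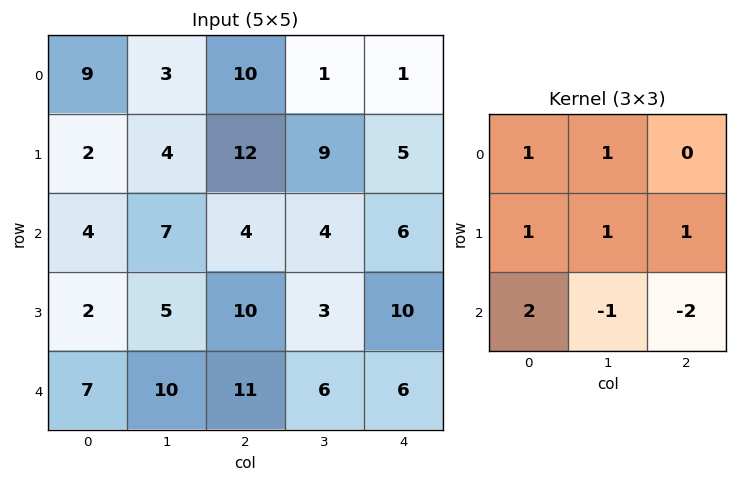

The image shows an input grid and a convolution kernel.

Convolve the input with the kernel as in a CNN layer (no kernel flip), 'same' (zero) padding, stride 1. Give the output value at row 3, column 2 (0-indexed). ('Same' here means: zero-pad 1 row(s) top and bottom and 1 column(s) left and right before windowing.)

The receptive field on the zero-padded input at this output position is [7 4 4 / 5 10 3 / 10 11 6]. Elementwise product with the kernel and sum: 7·1 + 4·1 + 5·1 + 10·1 + 3·1 + 10·2 + 11·-1 + 6·-2.

26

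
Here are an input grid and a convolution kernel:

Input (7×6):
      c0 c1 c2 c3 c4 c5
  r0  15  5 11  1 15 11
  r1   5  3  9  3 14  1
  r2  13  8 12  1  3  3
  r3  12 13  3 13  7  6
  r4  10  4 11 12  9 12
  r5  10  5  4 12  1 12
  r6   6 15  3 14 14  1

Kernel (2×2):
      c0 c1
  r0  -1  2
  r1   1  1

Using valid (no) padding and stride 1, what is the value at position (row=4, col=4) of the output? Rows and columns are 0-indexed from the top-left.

The receptive field on the input at this output position is [9 12 / 1 12]. Elementwise product with the kernel and sum: 9·-1 + 12·2 + 1·1 + 12·1.

28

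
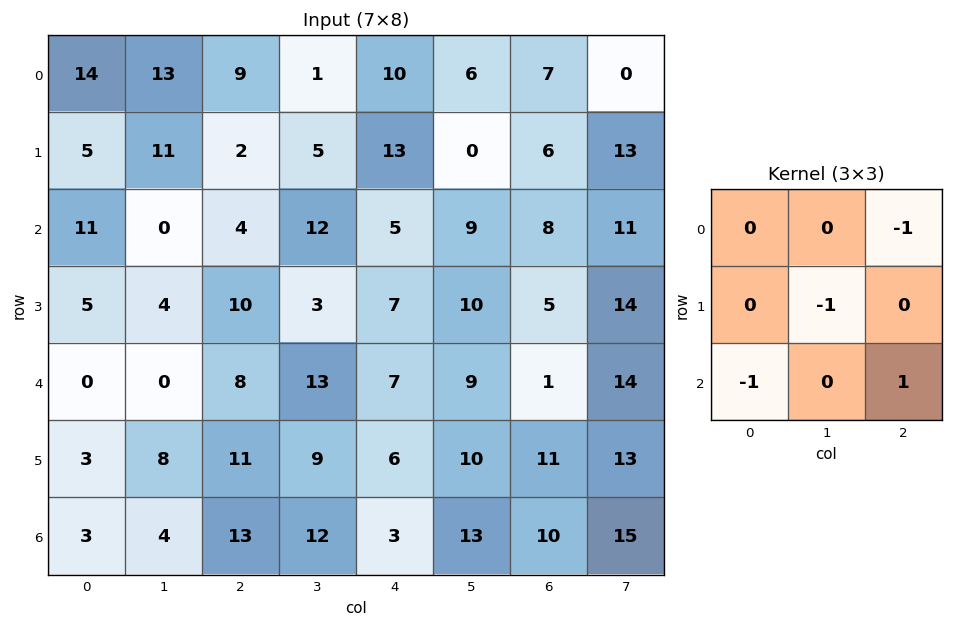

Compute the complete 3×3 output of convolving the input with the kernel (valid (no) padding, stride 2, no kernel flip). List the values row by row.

Output[0,0]: The receptive field on the input at this output position is [14 13 9 / 5 11 2 / 11 0 4]. Elementwise product with the kernel and sum: 9·-1 + 11·-1 + 11·-1 + 4·1.

-27 -14 -4
0 -9 -24
-6 -26 -4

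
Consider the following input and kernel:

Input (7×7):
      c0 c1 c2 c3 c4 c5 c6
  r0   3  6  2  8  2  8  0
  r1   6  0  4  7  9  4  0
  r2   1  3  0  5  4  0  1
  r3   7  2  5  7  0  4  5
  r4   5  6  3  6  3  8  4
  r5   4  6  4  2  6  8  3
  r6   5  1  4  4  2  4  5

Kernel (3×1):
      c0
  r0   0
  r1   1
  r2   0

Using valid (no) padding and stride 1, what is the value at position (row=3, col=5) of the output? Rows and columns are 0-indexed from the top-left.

8

The receptive field on the input at this output position is [4 / 8 / 8]. Elementwise product with the kernel and sum: 8·1.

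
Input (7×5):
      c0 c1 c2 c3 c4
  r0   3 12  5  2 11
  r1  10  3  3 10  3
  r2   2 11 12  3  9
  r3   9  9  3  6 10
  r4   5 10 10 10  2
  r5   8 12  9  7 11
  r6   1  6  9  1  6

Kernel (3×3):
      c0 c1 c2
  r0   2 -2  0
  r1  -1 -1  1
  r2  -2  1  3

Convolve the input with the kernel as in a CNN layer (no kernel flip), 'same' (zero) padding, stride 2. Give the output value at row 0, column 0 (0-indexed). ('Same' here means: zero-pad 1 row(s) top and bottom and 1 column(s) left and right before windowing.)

28

The receptive field on the zero-padded input at this output position is [0 0 0 / 0 3 12 / 0 10 3]. Elementwise product with the kernel and sum: 0·2 + 0·-2 + 0·-1 + 3·-1 + 12·1 + 0·-2 + 10·1 + 3·3.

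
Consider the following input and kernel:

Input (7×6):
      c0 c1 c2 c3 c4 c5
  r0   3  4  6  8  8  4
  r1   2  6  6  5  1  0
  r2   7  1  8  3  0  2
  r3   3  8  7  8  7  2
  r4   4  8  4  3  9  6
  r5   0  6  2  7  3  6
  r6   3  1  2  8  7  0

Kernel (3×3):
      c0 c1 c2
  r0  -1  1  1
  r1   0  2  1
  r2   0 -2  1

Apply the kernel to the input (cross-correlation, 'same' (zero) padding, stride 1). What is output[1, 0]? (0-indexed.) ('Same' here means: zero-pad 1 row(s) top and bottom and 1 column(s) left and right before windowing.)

The receptive field on the zero-padded input at this output position is [0 3 4 / 0 2 6 / 0 7 1]. Elementwise product with the kernel and sum: 0·-1 + 3·1 + 4·1 + 2·2 + 6·1 + 7·-2 + 1·1.

4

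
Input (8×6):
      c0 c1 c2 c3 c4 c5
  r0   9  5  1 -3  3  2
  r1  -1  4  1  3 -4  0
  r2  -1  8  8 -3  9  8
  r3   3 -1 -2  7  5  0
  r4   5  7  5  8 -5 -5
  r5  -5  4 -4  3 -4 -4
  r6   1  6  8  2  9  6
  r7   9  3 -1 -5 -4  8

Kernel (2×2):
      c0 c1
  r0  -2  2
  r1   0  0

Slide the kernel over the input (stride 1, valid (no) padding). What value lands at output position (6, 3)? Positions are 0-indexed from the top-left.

14

The receptive field on the input at this output position is [2 9 / -5 -4]. Elementwise product with the kernel and sum: 2·-2 + 9·2.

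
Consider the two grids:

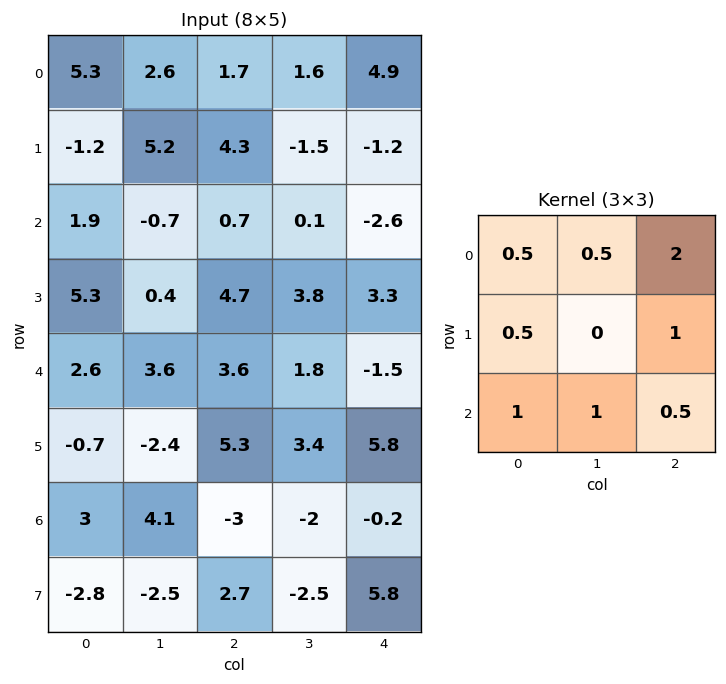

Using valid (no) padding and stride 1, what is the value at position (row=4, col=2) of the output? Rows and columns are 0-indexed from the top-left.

3.05

The receptive field on the input at this output position is [3.6 1.8 -1.5 / 5.3 3.4 5.8 / -3 -2 -0.2]. Elementwise product with the kernel and sum: 3.6·0.5 + 1.8·0.5 + -1.5·2 + 5.3·0.5 + 5.8·1 + -3·1 + -2·1 + -0.2·0.5.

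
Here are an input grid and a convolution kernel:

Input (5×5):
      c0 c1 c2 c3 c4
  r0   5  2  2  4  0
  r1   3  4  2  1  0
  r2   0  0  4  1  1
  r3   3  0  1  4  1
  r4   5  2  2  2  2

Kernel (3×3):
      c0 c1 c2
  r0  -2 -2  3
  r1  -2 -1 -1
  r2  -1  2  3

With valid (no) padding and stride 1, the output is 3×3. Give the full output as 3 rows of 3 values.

-8 4 -16
-12 0 -6
10 -2 -6

Output[0,0]: The receptive field on the input at this output position is [5 2 2 / 3 4 2 / 0 0 4]. Elementwise product with the kernel and sum: 5·-2 + 2·-2 + 2·3 + 3·-2 + 4·-1 + 2·-1 + 0·-1 + 0·2 + 4·3.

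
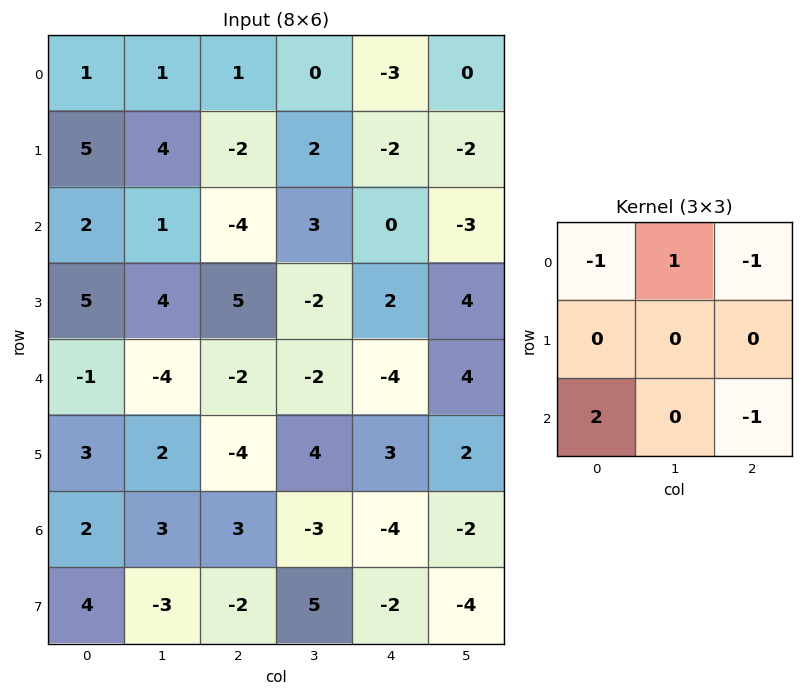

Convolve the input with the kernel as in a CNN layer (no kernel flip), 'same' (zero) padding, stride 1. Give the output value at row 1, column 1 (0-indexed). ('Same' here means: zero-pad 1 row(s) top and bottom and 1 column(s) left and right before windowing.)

The receptive field on the zero-padded input at this output position is [1 1 1 / 5 4 -2 / 2 1 -4]. Elementwise product with the kernel and sum: 1·-1 + 1·1 + 1·-1 + 2·2 + -4·-1.

7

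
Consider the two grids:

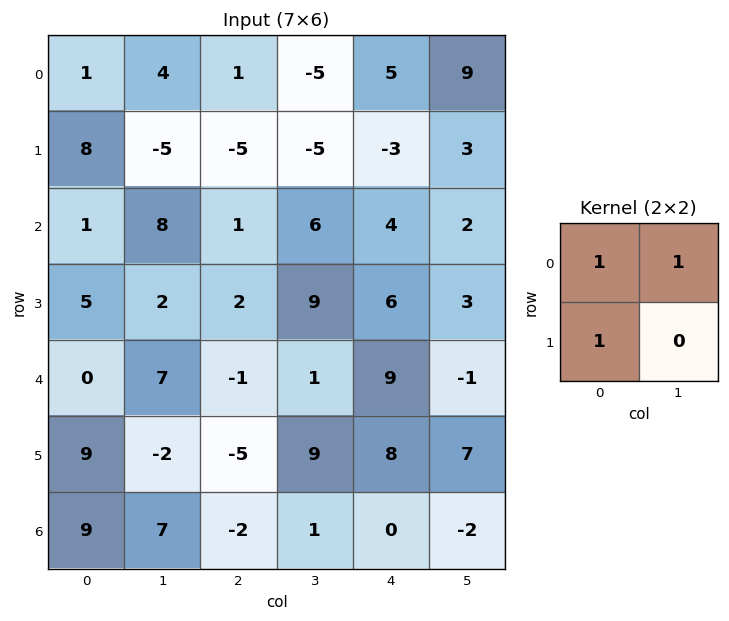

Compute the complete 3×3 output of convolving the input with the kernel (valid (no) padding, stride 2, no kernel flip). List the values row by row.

Output[0,0]: The receptive field on the input at this output position is [1 4 / 8 -5]. Elementwise product with the kernel and sum: 1·1 + 4·1 + 8·1.
Output[0,1]: The receptive field on the input at this output position is [1 -5 / -5 -5]. Elementwise product with the kernel and sum: 1·1 + -5·1 + -5·1.

13 -9 11
14 9 12
16 -5 16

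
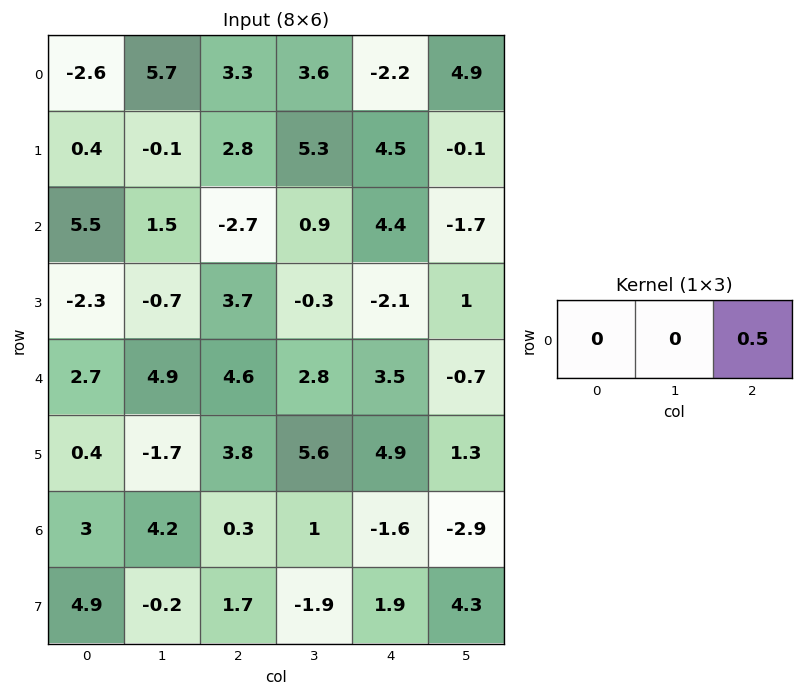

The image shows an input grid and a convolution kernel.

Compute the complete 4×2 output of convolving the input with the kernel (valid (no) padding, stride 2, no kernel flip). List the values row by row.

1.65 -1.1
-1.35 2.2
2.3 1.75
0.15 -0.8

Output[0,0]: The receptive field on the input at this output position is [-2.6 5.7 3.3]. Elementwise product with the kernel and sum: 3.3·0.5.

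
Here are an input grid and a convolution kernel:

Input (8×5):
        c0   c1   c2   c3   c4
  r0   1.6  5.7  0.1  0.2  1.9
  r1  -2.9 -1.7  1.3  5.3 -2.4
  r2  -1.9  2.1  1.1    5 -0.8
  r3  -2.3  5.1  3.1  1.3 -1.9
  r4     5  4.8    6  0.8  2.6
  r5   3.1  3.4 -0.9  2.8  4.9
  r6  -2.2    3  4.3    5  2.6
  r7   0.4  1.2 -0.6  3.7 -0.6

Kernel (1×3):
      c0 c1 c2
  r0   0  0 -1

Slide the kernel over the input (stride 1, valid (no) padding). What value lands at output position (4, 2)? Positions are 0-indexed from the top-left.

The receptive field on the input at this output position is [6 0.8 2.6]. Elementwise product with the kernel and sum: 2.6·-1.

-2.6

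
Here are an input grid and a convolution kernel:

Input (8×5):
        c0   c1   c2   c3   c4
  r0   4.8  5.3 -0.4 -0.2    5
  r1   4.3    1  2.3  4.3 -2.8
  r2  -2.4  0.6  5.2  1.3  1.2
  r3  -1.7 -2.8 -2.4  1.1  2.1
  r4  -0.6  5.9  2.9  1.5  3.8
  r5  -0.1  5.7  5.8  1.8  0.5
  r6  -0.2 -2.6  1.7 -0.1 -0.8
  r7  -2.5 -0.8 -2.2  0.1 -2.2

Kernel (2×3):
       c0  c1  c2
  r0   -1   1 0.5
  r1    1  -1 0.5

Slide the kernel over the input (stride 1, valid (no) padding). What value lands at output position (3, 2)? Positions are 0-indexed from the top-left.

The receptive field on the input at this output position is [-2.4 1.1 2.1 / 2.9 1.5 3.8]. Elementwise product with the kernel and sum: -2.4·-1 + 1.1·1 + 2.1·0.5 + 2.9·1 + 1.5·-1 + 3.8·0.5.

7.85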